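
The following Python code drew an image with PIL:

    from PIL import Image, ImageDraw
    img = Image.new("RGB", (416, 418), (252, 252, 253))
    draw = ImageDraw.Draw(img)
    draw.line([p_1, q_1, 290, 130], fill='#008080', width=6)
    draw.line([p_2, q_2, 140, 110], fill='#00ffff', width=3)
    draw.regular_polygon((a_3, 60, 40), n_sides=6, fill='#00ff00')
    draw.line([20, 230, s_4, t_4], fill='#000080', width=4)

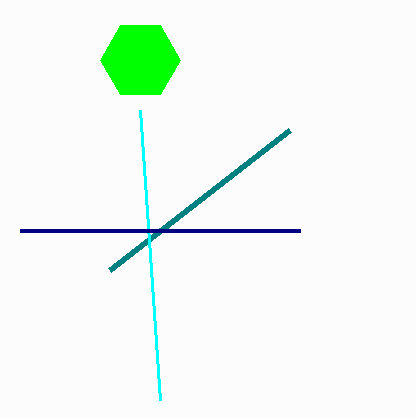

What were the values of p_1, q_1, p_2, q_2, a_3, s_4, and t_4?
p_1 = 110; q_1 = 270; p_2 = 160; q_2 = 400; a_3 = 140; s_4 = 300; t_4 = 230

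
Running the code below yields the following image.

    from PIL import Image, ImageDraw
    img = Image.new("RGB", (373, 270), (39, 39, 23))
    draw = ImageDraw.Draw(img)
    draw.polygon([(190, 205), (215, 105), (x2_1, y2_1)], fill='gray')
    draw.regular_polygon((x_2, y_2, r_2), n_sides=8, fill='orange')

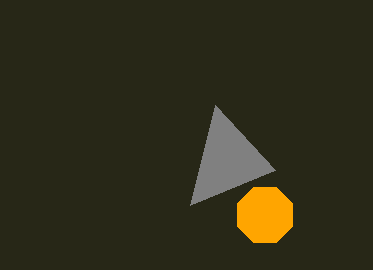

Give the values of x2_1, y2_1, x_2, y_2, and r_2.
x2_1 = 275; y2_1 = 170; x_2 = 265; y_2 = 215; r_2 = 30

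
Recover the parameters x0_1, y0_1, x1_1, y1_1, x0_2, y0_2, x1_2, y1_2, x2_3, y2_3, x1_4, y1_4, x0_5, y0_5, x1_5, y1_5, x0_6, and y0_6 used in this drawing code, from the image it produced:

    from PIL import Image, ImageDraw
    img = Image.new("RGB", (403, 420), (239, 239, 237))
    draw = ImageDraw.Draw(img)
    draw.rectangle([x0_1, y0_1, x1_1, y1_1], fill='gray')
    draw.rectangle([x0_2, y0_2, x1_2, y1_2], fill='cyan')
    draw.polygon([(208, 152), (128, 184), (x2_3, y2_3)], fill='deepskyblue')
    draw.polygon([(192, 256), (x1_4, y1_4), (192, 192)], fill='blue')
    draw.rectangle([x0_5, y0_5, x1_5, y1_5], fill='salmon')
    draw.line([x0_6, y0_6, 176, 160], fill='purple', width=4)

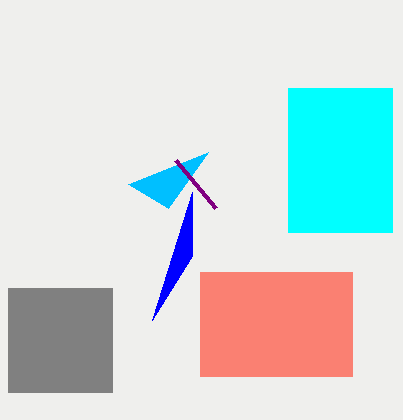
x0_1 = 8, y0_1 = 288, x1_1 = 112, y1_1 = 392, x0_2 = 288, y0_2 = 88, x1_2 = 392, y1_2 = 232, x2_3 = 168, y2_3 = 208, x1_4 = 152, y1_4 = 320, x0_5 = 200, y0_5 = 272, x1_5 = 352, y1_5 = 376, x0_6 = 216, y0_6 = 208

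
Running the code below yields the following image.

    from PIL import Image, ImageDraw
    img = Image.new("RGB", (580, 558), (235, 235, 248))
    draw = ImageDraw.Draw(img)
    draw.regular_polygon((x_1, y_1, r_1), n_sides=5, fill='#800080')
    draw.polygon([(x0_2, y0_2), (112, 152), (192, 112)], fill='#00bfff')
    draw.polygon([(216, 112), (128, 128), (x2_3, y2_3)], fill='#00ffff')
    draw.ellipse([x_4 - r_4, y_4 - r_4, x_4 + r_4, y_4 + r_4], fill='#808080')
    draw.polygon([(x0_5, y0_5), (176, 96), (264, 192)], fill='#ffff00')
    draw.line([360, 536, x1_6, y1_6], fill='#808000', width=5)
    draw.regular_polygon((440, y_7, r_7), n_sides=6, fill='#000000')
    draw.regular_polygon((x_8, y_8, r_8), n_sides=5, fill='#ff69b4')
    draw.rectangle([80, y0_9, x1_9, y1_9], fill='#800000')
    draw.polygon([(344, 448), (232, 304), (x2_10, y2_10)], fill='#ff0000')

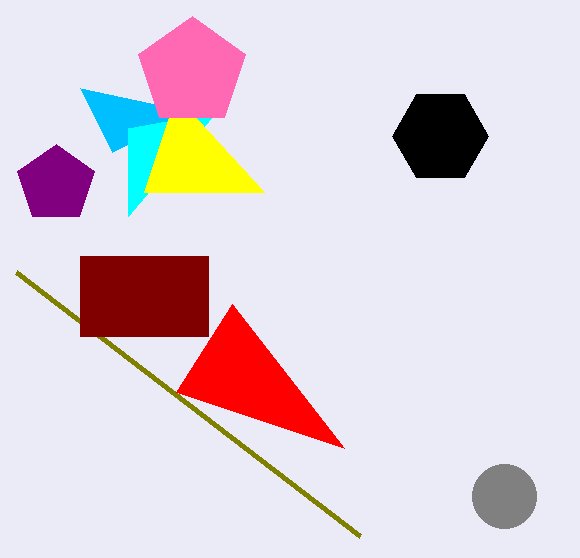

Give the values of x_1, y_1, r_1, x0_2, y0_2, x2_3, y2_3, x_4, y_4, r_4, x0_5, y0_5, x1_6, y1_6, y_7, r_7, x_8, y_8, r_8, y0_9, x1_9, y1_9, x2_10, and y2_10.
x_1 = 56; y_1 = 184; r_1 = 40; x0_2 = 80; y0_2 = 88; x2_3 = 128; y2_3 = 216; x_4 = 504; y_4 = 496; r_4 = 32; x0_5 = 144; y0_5 = 192; x1_6 = 16; y1_6 = 272; y_7 = 136; r_7 = 48; x_8 = 192; y_8 = 72; r_8 = 56; y0_9 = 256; x1_9 = 208; y1_9 = 336; x2_10 = 176; y2_10 = 392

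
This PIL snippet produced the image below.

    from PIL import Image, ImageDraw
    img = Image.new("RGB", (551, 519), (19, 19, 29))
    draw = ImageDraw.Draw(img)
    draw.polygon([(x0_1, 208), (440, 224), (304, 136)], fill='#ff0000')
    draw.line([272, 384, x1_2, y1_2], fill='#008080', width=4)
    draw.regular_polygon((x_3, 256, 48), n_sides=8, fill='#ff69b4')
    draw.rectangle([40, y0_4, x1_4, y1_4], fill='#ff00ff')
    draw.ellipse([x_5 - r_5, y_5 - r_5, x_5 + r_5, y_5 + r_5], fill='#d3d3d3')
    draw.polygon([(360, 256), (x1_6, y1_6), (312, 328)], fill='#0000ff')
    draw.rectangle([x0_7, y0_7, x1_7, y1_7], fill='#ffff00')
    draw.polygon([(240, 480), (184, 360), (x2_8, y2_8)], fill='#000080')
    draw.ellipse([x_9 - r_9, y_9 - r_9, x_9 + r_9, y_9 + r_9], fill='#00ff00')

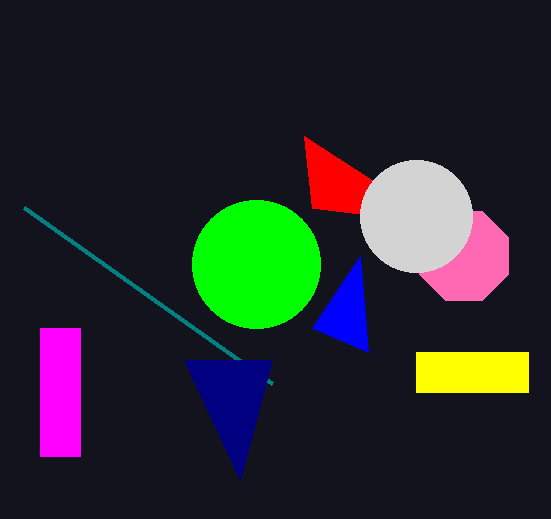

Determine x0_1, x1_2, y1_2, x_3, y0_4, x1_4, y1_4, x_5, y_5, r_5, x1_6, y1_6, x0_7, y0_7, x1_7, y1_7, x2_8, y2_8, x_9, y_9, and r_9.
x0_1 = 312
x1_2 = 24
y1_2 = 208
x_3 = 464
y0_4 = 328
x1_4 = 80
y1_4 = 456
x_5 = 416
y_5 = 216
r_5 = 56
x1_6 = 368
y1_6 = 352
x0_7 = 416
y0_7 = 352
x1_7 = 528
y1_7 = 392
x2_8 = 272
y2_8 = 360
x_9 = 256
y_9 = 264
r_9 = 64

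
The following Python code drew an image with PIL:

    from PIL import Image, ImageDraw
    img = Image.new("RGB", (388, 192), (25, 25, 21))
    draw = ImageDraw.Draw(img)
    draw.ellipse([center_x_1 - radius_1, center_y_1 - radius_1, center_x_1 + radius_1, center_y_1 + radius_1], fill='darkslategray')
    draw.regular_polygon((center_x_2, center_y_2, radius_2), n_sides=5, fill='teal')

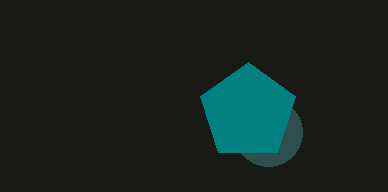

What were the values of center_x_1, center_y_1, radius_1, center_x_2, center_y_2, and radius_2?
center_x_1 = 268; center_y_1 = 132; radius_1 = 34; center_x_2 = 248; center_y_2 = 112; radius_2 = 50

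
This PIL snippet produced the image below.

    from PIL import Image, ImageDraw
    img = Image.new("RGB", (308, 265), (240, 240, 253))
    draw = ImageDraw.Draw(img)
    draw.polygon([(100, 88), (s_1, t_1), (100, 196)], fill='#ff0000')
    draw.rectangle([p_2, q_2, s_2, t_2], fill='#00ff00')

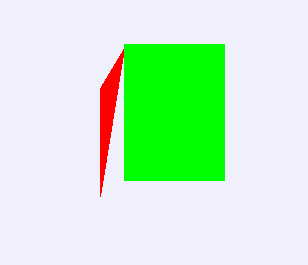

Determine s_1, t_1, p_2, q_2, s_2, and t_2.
s_1 = 124, t_1 = 48, p_2 = 124, q_2 = 44, s_2 = 224, t_2 = 180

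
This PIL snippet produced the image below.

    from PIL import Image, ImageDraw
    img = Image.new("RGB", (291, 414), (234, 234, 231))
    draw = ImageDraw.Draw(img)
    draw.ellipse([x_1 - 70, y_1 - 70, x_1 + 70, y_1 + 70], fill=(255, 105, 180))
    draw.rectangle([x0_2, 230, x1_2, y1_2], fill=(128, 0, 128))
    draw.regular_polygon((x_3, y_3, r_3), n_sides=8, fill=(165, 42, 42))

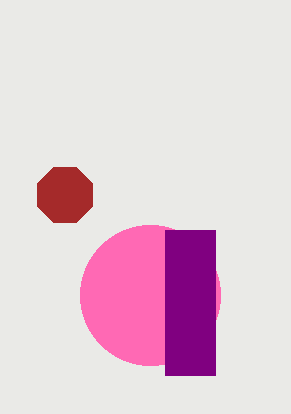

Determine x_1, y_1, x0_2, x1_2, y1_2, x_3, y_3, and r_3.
x_1 = 150; y_1 = 295; x0_2 = 165; x1_2 = 215; y1_2 = 375; x_3 = 65; y_3 = 195; r_3 = 30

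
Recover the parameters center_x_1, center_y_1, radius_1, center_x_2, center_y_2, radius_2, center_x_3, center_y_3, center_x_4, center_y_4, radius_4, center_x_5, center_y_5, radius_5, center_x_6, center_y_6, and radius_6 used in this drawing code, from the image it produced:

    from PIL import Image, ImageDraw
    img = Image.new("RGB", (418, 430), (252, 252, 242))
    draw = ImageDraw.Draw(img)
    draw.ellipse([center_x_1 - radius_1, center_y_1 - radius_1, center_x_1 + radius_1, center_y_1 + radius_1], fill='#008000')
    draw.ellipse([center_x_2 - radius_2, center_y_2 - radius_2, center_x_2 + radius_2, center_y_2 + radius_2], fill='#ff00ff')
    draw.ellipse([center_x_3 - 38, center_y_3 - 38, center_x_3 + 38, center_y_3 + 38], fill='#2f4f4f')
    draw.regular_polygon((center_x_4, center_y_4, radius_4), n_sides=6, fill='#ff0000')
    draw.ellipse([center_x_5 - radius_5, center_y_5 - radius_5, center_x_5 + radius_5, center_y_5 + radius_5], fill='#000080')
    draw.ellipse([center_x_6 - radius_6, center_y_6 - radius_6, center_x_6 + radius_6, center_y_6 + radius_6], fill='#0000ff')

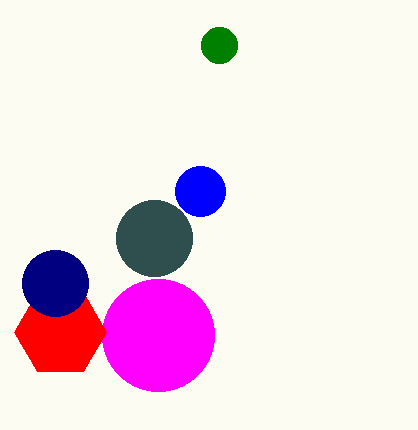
center_x_1 = 219, center_y_1 = 45, radius_1 = 18, center_x_2 = 158, center_y_2 = 335, radius_2 = 56, center_x_3 = 154, center_y_3 = 238, center_x_4 = 60, center_y_4 = 332, radius_4 = 46, center_x_5 = 55, center_y_5 = 283, radius_5 = 33, center_x_6 = 200, center_y_6 = 191, radius_6 = 25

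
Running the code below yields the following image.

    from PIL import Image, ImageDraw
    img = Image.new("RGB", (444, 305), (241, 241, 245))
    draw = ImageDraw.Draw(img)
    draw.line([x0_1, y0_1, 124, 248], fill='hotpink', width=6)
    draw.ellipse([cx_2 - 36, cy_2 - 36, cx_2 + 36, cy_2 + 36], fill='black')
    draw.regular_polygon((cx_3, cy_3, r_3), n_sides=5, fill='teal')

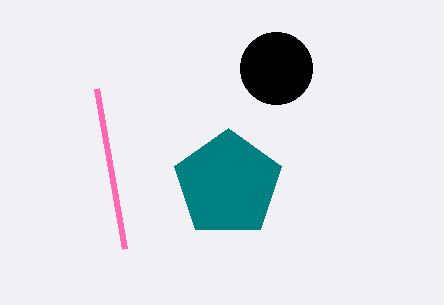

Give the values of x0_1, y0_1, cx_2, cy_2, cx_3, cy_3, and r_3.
x0_1 = 96; y0_1 = 88; cx_2 = 276; cy_2 = 68; cx_3 = 228; cy_3 = 184; r_3 = 56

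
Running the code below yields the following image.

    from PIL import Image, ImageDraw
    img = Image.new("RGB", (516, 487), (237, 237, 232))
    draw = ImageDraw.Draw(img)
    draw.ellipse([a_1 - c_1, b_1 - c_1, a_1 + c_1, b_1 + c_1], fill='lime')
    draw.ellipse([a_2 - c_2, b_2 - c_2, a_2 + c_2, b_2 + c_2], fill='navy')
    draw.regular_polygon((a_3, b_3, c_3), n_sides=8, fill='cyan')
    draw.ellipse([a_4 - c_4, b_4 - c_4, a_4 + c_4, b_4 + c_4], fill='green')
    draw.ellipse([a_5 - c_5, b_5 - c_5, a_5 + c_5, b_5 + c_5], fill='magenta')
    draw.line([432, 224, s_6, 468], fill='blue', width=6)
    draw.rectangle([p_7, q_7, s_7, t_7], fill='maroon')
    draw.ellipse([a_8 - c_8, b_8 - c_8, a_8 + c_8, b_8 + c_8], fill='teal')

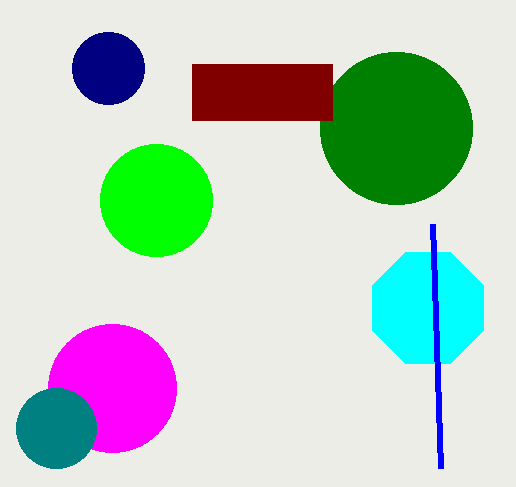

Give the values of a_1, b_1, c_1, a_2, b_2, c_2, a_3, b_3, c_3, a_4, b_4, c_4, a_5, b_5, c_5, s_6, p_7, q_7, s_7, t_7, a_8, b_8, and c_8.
a_1 = 156
b_1 = 200
c_1 = 56
a_2 = 108
b_2 = 68
c_2 = 36
a_3 = 428
b_3 = 308
c_3 = 60
a_4 = 396
b_4 = 128
c_4 = 76
a_5 = 112
b_5 = 388
c_5 = 64
s_6 = 440
p_7 = 192
q_7 = 64
s_7 = 332
t_7 = 120
a_8 = 56
b_8 = 428
c_8 = 40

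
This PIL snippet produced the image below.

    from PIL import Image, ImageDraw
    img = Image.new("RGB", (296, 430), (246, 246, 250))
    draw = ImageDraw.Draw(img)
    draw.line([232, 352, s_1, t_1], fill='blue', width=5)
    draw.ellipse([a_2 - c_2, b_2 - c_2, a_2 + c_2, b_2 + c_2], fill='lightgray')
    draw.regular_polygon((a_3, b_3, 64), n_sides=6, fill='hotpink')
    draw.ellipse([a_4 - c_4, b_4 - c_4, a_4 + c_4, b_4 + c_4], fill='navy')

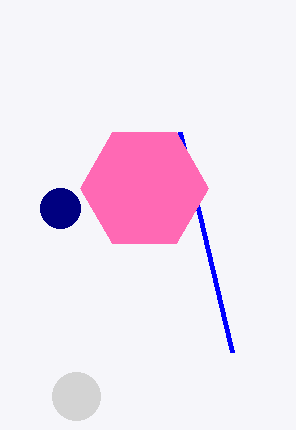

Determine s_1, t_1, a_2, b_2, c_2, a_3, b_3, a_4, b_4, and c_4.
s_1 = 180
t_1 = 132
a_2 = 76
b_2 = 396
c_2 = 24
a_3 = 144
b_3 = 188
a_4 = 60
b_4 = 208
c_4 = 20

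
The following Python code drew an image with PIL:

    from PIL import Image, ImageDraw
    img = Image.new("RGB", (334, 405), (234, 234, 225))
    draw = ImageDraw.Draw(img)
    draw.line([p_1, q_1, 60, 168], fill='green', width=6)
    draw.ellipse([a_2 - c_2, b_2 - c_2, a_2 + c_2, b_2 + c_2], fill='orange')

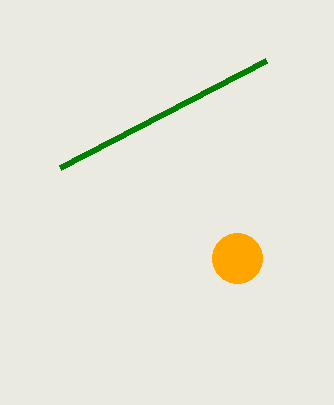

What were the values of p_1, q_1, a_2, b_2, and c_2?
p_1 = 266; q_1 = 61; a_2 = 237; b_2 = 258; c_2 = 25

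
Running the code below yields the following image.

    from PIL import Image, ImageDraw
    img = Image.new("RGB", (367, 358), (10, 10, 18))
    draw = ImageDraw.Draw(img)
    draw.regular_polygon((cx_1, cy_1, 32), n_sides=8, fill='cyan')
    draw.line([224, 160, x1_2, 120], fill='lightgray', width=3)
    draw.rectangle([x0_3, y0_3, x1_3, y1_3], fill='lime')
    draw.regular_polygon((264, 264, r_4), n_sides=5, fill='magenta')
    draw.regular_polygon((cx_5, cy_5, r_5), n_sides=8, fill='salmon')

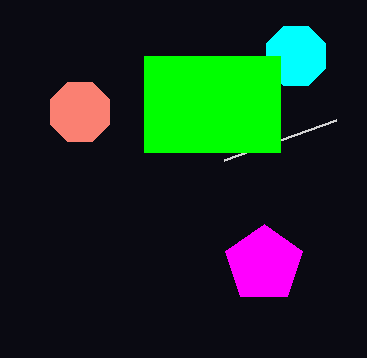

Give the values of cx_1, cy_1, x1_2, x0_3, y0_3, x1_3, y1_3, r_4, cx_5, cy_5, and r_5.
cx_1 = 296, cy_1 = 56, x1_2 = 336, x0_3 = 144, y0_3 = 56, x1_3 = 280, y1_3 = 152, r_4 = 40, cx_5 = 80, cy_5 = 112, r_5 = 32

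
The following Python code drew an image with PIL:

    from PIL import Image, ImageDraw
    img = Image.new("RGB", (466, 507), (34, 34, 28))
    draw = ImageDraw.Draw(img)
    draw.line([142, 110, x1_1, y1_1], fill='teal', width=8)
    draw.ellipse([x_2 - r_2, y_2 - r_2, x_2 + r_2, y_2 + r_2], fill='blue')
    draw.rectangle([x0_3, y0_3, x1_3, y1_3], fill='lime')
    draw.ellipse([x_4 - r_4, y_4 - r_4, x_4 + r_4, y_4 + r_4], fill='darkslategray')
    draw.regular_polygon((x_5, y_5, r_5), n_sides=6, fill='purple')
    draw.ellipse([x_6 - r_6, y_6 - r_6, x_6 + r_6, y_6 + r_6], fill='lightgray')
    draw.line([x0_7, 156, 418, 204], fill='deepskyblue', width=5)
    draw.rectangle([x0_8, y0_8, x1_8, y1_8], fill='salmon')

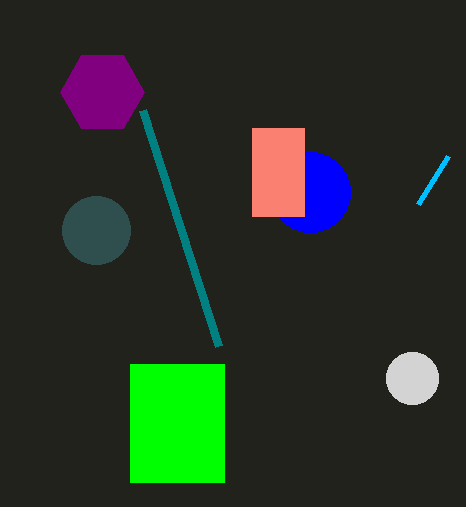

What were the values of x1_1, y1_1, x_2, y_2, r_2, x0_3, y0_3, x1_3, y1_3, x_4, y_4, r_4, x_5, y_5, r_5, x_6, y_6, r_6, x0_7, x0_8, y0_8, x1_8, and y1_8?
x1_1 = 218, y1_1 = 346, x_2 = 310, y_2 = 192, r_2 = 40, x0_3 = 130, y0_3 = 364, x1_3 = 224, y1_3 = 482, x_4 = 96, y_4 = 230, r_4 = 34, x_5 = 102, y_5 = 92, r_5 = 42, x_6 = 412, y_6 = 378, r_6 = 26, x0_7 = 448, x0_8 = 252, y0_8 = 128, x1_8 = 304, y1_8 = 216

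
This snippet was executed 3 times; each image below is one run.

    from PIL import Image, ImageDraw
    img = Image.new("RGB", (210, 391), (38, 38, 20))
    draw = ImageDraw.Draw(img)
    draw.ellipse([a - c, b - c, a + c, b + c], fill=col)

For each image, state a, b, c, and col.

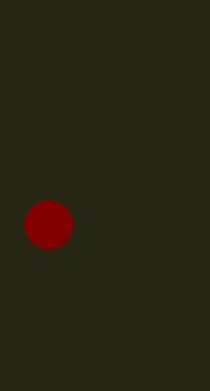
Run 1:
a = 48, b = 224, c = 24, col = 'maroon'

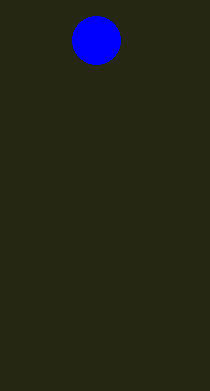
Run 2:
a = 96; b = 40; c = 24; col = 'blue'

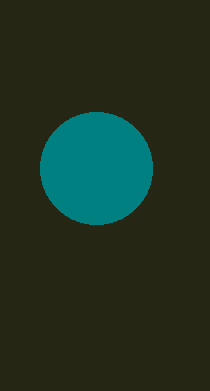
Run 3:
a = 96
b = 168
c = 56
col = 'teal'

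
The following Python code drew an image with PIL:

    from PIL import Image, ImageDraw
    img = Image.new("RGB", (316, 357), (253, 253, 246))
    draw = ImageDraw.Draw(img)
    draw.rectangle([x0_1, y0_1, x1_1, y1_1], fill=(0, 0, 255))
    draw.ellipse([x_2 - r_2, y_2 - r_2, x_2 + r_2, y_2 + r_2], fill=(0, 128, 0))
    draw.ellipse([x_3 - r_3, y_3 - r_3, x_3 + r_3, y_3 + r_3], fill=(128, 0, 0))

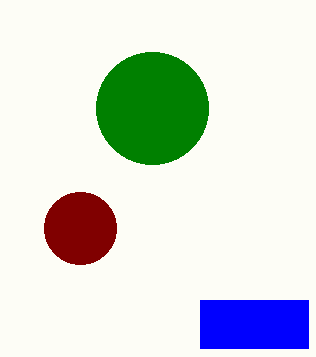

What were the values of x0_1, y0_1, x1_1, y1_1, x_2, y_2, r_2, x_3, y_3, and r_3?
x0_1 = 200, y0_1 = 300, x1_1 = 308, y1_1 = 348, x_2 = 152, y_2 = 108, r_2 = 56, x_3 = 80, y_3 = 228, r_3 = 36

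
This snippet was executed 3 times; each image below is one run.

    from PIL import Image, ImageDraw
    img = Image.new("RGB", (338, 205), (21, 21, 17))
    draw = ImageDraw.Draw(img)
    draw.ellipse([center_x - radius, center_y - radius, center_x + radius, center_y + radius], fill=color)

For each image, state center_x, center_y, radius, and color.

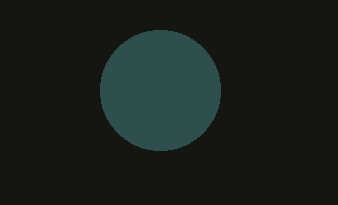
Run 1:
center_x = 160; center_y = 90; radius = 60; color = 'darkslategray'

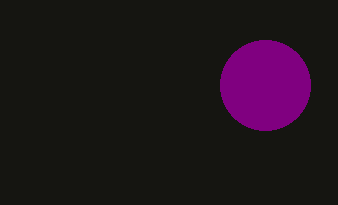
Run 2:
center_x = 265; center_y = 85; radius = 45; color = 'purple'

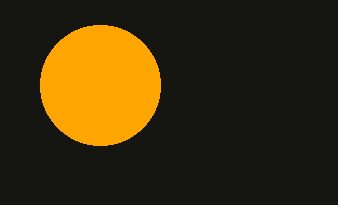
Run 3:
center_x = 100
center_y = 85
radius = 60
color = 'orange'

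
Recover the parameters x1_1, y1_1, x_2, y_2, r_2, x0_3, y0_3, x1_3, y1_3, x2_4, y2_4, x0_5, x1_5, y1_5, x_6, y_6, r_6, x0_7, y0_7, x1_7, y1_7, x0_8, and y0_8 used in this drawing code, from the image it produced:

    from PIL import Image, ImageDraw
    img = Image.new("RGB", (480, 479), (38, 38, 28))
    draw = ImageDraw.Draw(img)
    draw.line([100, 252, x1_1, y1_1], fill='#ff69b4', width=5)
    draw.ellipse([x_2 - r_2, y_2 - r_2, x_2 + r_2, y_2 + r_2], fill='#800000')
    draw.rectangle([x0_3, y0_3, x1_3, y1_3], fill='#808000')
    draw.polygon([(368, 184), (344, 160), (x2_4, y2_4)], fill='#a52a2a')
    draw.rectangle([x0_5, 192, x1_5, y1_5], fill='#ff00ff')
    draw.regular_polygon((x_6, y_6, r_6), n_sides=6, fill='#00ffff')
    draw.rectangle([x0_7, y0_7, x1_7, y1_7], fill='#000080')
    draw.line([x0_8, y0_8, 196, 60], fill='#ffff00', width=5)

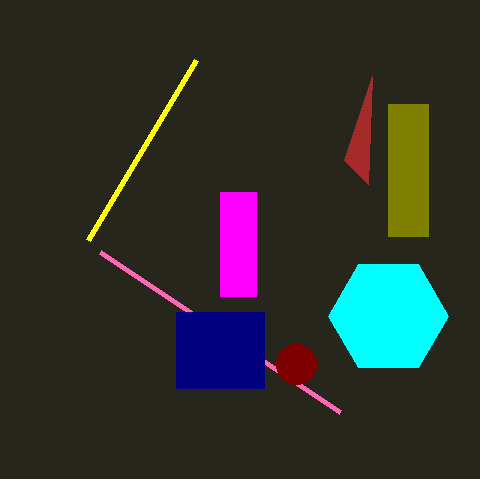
x1_1 = 340
y1_1 = 412
x_2 = 296
y_2 = 364
r_2 = 20
x0_3 = 388
y0_3 = 104
x1_3 = 428
y1_3 = 236
x2_4 = 372
y2_4 = 76
x0_5 = 220
x1_5 = 256
y1_5 = 296
x_6 = 388
y_6 = 316
r_6 = 60
x0_7 = 176
y0_7 = 312
x1_7 = 264
y1_7 = 388
x0_8 = 88
y0_8 = 240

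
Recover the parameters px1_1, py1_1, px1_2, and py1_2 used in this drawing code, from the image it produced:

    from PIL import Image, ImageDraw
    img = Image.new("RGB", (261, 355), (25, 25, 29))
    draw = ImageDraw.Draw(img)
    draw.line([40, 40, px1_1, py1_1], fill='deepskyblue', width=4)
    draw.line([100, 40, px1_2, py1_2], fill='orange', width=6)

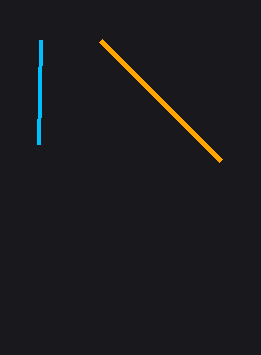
px1_1 = 38, py1_1 = 144, px1_2 = 220, py1_2 = 160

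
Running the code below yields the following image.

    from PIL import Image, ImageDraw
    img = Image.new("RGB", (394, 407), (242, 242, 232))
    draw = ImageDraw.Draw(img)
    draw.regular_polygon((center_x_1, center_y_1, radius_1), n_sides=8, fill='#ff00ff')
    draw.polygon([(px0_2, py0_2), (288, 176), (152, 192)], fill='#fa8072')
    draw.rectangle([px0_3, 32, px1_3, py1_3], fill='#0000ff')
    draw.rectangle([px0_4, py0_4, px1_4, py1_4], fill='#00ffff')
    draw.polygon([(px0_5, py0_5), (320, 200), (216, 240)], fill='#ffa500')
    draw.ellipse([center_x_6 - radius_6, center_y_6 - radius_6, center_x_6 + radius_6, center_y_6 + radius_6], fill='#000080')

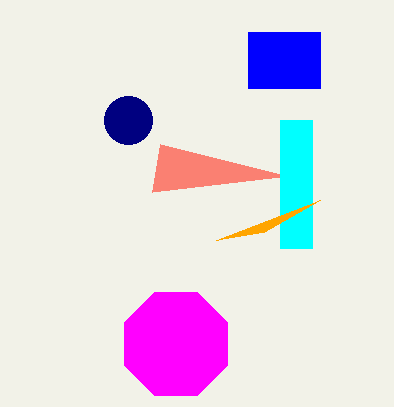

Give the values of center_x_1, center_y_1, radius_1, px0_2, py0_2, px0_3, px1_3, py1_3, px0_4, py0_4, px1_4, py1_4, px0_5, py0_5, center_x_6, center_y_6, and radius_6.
center_x_1 = 176
center_y_1 = 344
radius_1 = 56
px0_2 = 160
py0_2 = 144
px0_3 = 248
px1_3 = 320
py1_3 = 88
px0_4 = 280
py0_4 = 120
px1_4 = 312
py1_4 = 248
px0_5 = 264
py0_5 = 232
center_x_6 = 128
center_y_6 = 120
radius_6 = 24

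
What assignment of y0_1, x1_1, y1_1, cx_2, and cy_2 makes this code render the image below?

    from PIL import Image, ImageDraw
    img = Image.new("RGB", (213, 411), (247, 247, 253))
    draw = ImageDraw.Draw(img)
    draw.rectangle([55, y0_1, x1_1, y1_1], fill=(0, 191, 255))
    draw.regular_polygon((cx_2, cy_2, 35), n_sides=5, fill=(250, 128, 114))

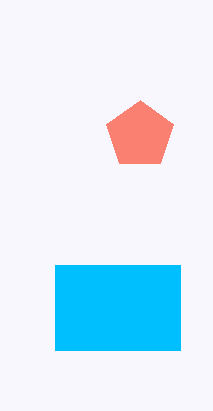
y0_1 = 265
x1_1 = 180
y1_1 = 350
cx_2 = 140
cy_2 = 135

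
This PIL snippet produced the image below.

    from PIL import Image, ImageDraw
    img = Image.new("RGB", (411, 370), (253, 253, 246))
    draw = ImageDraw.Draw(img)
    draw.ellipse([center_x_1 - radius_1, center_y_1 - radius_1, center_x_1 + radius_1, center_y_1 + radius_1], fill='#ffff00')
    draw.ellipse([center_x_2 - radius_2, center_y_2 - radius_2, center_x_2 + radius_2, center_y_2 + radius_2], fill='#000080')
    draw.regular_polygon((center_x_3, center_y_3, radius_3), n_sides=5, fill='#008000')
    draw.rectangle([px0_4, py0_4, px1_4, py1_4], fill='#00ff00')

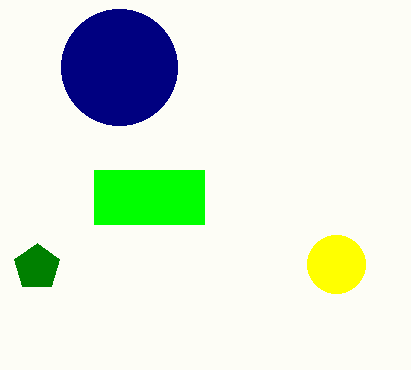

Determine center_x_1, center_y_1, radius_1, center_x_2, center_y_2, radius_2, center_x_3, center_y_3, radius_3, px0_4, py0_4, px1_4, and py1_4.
center_x_1 = 336, center_y_1 = 264, radius_1 = 29, center_x_2 = 119, center_y_2 = 67, radius_2 = 58, center_x_3 = 37, center_y_3 = 267, radius_3 = 24, px0_4 = 94, py0_4 = 170, px1_4 = 204, py1_4 = 224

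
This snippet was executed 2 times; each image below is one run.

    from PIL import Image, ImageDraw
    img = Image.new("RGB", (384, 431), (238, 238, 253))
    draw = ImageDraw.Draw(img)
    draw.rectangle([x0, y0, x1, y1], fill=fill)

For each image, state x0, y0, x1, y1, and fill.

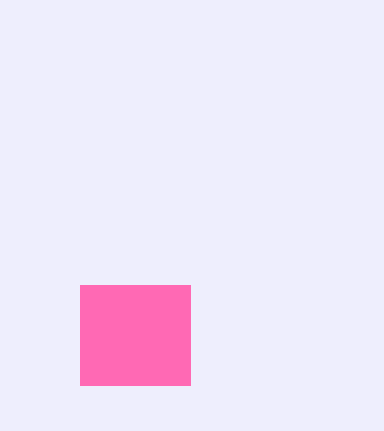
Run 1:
x0 = 80; y0 = 285; x1 = 190; y1 = 385; fill = 'hotpink'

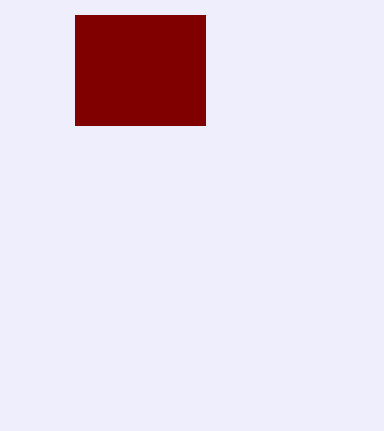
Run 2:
x0 = 75
y0 = 15
x1 = 205
y1 = 125
fill = 'maroon'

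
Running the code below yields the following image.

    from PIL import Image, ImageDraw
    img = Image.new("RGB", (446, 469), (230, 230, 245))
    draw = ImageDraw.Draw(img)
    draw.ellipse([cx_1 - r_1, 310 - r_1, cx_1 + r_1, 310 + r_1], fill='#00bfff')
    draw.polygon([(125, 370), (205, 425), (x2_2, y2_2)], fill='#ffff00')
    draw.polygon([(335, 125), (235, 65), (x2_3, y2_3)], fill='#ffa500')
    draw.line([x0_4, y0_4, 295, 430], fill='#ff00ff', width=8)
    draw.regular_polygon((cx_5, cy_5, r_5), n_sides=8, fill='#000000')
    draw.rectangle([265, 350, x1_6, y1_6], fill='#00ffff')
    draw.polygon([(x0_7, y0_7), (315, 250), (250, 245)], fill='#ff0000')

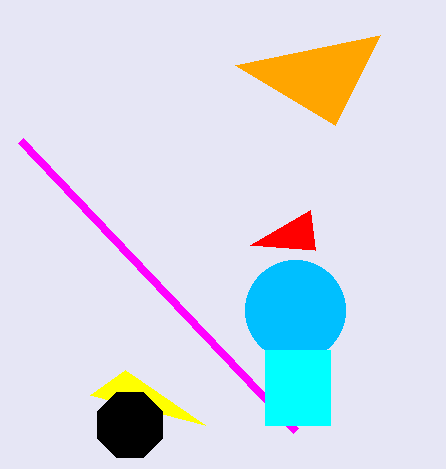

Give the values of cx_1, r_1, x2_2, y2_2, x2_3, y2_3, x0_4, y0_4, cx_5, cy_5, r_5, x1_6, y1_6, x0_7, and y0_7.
cx_1 = 295; r_1 = 50; x2_2 = 90; y2_2 = 395; x2_3 = 380; y2_3 = 35; x0_4 = 20; y0_4 = 140; cx_5 = 130; cy_5 = 425; r_5 = 35; x1_6 = 330; y1_6 = 425; x0_7 = 310; y0_7 = 210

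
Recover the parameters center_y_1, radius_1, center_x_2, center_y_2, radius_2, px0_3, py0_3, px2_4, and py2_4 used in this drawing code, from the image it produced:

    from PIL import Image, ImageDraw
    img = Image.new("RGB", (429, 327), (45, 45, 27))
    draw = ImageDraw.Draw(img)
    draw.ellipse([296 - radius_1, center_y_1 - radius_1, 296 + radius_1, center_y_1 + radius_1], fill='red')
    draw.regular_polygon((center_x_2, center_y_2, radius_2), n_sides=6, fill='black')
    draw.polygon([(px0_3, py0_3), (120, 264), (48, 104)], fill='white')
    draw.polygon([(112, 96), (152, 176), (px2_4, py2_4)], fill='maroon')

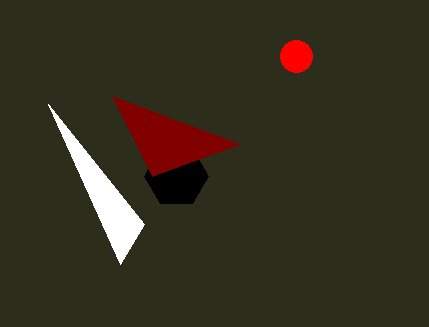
center_y_1 = 56
radius_1 = 16
center_x_2 = 176
center_y_2 = 176
radius_2 = 32
px0_3 = 144
py0_3 = 224
px2_4 = 240
py2_4 = 144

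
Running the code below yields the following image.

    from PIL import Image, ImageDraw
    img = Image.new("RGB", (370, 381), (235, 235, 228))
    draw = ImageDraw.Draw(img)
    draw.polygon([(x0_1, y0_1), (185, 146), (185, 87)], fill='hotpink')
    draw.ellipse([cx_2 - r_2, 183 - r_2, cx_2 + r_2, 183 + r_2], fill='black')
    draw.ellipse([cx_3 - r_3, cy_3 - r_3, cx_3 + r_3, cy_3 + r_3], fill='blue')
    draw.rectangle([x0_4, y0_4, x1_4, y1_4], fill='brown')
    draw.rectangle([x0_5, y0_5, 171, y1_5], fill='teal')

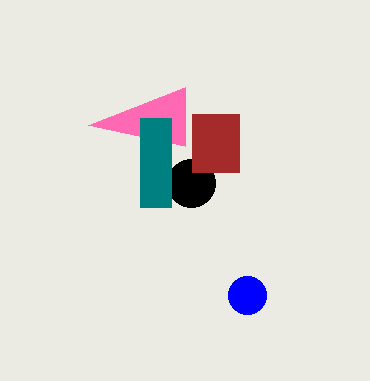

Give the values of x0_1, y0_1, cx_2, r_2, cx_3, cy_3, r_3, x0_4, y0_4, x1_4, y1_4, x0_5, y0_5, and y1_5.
x0_1 = 88; y0_1 = 125; cx_2 = 191; r_2 = 24; cx_3 = 247; cy_3 = 295; r_3 = 19; x0_4 = 192; y0_4 = 114; x1_4 = 239; y1_4 = 172; x0_5 = 140; y0_5 = 118; y1_5 = 207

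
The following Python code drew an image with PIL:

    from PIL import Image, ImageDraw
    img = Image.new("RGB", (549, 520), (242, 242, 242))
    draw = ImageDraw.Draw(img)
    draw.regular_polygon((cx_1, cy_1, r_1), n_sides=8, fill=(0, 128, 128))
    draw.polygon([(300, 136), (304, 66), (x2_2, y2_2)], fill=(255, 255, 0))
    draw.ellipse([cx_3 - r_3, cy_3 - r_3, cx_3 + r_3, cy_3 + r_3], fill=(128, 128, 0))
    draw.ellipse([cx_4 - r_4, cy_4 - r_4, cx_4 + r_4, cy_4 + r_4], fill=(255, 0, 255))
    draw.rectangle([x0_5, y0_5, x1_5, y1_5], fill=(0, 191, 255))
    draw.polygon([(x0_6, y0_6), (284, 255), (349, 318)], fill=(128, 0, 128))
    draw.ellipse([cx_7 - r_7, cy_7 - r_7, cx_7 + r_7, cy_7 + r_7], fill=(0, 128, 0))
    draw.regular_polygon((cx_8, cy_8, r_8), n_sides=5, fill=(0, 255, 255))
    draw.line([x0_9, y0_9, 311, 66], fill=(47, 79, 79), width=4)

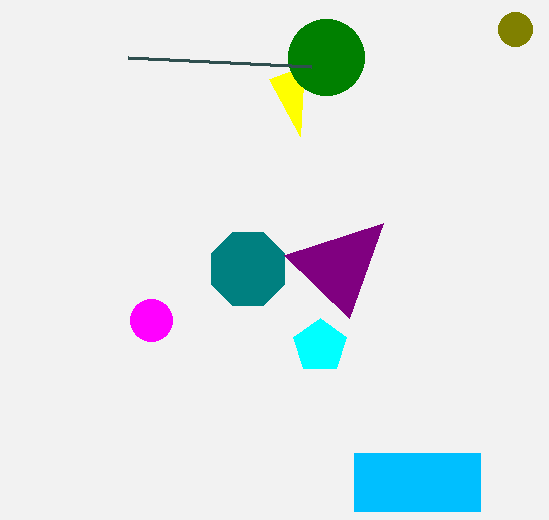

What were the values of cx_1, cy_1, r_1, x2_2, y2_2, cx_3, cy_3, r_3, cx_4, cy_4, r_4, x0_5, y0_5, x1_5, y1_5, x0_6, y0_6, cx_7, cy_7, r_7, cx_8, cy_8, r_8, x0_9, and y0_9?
cx_1 = 248, cy_1 = 269, r_1 = 40, x2_2 = 269, y2_2 = 79, cx_3 = 515, cy_3 = 29, r_3 = 17, cx_4 = 151, cy_4 = 320, r_4 = 21, x0_5 = 354, y0_5 = 453, x1_5 = 480, y1_5 = 511, x0_6 = 383, y0_6 = 223, cx_7 = 326, cy_7 = 57, r_7 = 38, cx_8 = 320, cy_8 = 346, r_8 = 28, x0_9 = 128, y0_9 = 57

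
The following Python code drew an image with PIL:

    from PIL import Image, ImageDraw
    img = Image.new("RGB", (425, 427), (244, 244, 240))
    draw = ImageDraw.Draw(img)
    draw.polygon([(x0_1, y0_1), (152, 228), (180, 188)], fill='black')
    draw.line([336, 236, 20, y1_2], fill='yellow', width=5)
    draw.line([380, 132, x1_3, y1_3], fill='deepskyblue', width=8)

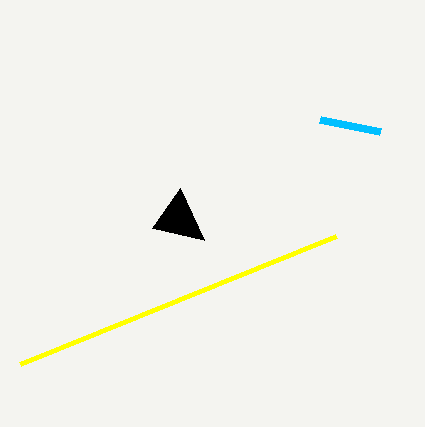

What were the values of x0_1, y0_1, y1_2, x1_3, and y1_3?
x0_1 = 204, y0_1 = 240, y1_2 = 364, x1_3 = 320, y1_3 = 120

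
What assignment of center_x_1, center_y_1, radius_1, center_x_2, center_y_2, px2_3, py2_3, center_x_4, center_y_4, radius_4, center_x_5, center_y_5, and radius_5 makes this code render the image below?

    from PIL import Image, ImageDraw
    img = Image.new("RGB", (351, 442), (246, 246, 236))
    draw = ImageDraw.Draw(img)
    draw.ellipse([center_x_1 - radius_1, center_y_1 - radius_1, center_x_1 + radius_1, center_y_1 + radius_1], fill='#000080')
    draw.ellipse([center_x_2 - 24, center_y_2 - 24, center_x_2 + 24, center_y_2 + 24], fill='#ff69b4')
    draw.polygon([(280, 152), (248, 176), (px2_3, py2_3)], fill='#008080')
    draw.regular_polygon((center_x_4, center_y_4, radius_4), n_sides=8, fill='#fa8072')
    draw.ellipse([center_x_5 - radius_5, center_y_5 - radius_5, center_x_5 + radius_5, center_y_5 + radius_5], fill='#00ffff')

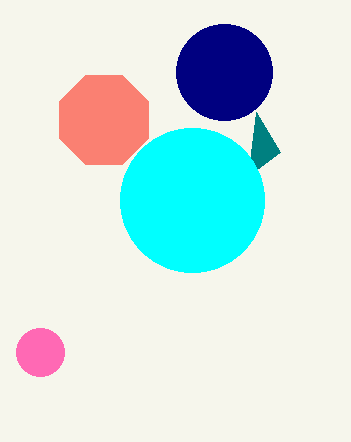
center_x_1 = 224; center_y_1 = 72; radius_1 = 48; center_x_2 = 40; center_y_2 = 352; px2_3 = 256; py2_3 = 112; center_x_4 = 104; center_y_4 = 120; radius_4 = 48; center_x_5 = 192; center_y_5 = 200; radius_5 = 72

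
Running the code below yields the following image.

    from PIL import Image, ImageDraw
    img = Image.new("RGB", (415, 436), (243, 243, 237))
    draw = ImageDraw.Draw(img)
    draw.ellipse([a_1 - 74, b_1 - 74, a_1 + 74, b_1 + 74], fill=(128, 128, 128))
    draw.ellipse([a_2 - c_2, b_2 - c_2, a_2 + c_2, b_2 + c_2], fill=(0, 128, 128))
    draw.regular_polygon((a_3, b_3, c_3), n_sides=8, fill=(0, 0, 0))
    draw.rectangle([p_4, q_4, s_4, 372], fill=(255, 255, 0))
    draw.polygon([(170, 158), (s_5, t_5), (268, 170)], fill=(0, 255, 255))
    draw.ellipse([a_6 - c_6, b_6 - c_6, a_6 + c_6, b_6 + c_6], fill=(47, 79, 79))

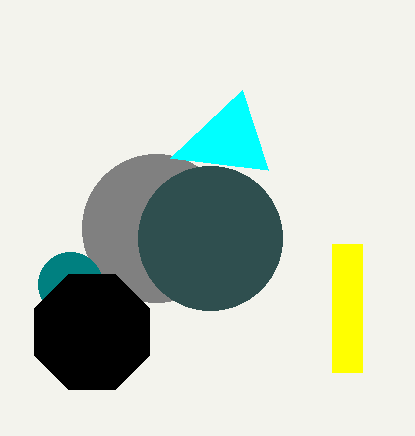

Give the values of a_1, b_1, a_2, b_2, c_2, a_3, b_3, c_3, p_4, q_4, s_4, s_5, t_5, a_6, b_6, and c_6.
a_1 = 156, b_1 = 228, a_2 = 70, b_2 = 284, c_2 = 32, a_3 = 92, b_3 = 332, c_3 = 62, p_4 = 332, q_4 = 244, s_4 = 362, s_5 = 242, t_5 = 90, a_6 = 210, b_6 = 238, c_6 = 72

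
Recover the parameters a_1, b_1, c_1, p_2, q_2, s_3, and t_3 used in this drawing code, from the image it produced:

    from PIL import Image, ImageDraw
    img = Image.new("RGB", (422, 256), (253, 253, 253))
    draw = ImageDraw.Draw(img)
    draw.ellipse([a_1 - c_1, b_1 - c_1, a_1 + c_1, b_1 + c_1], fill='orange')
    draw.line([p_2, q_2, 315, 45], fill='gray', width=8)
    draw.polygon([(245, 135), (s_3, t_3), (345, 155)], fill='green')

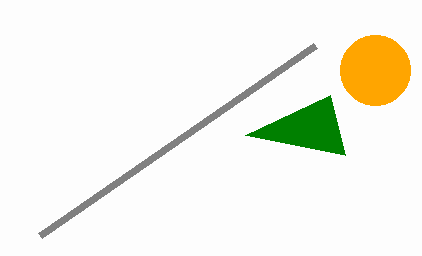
a_1 = 375, b_1 = 70, c_1 = 35, p_2 = 40, q_2 = 235, s_3 = 330, t_3 = 95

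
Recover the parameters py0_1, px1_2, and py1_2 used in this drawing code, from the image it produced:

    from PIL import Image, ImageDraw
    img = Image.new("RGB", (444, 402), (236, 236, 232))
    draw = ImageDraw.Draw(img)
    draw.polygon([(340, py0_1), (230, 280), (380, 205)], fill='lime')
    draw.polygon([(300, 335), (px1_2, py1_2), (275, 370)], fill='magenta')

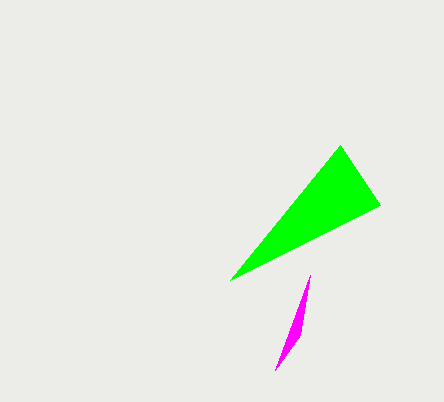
py0_1 = 145; px1_2 = 310; py1_2 = 275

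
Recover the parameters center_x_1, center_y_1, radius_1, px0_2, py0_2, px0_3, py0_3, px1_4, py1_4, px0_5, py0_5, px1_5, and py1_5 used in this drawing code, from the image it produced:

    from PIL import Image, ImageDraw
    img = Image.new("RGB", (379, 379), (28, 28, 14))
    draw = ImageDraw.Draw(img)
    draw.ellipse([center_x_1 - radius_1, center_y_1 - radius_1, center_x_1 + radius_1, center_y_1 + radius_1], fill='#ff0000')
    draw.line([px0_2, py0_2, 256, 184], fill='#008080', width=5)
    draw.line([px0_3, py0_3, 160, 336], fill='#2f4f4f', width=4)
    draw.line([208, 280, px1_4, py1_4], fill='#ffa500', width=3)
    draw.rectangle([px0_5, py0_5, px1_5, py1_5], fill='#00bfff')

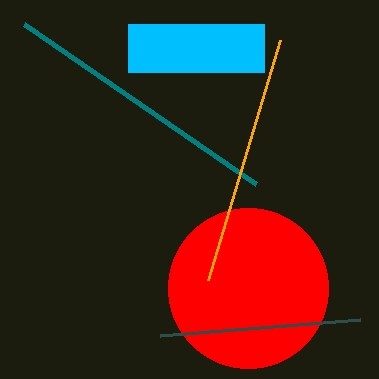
center_x_1 = 248, center_y_1 = 288, radius_1 = 80, px0_2 = 24, py0_2 = 24, px0_3 = 360, py0_3 = 320, px1_4 = 280, py1_4 = 40, px0_5 = 128, py0_5 = 24, px1_5 = 264, py1_5 = 72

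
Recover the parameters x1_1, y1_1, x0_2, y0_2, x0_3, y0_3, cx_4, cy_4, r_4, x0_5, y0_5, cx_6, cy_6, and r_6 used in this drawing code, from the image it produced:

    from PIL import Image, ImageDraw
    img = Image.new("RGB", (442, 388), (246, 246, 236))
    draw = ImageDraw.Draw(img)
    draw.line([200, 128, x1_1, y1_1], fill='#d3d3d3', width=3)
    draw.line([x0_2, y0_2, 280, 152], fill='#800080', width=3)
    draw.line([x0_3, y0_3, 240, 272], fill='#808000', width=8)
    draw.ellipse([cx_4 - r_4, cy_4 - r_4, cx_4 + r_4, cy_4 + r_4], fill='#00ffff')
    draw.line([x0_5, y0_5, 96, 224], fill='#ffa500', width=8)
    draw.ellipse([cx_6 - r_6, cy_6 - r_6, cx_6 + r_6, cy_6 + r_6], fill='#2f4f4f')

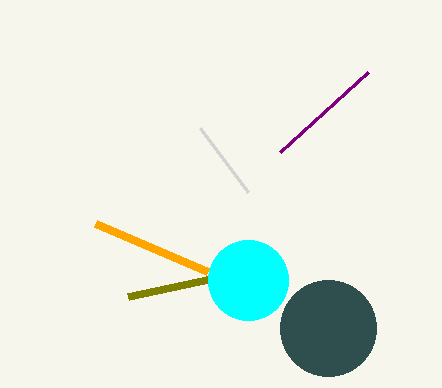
x1_1 = 248
y1_1 = 192
x0_2 = 368
y0_2 = 72
x0_3 = 128
y0_3 = 296
cx_4 = 248
cy_4 = 280
r_4 = 40
x0_5 = 208
y0_5 = 272
cx_6 = 328
cy_6 = 328
r_6 = 48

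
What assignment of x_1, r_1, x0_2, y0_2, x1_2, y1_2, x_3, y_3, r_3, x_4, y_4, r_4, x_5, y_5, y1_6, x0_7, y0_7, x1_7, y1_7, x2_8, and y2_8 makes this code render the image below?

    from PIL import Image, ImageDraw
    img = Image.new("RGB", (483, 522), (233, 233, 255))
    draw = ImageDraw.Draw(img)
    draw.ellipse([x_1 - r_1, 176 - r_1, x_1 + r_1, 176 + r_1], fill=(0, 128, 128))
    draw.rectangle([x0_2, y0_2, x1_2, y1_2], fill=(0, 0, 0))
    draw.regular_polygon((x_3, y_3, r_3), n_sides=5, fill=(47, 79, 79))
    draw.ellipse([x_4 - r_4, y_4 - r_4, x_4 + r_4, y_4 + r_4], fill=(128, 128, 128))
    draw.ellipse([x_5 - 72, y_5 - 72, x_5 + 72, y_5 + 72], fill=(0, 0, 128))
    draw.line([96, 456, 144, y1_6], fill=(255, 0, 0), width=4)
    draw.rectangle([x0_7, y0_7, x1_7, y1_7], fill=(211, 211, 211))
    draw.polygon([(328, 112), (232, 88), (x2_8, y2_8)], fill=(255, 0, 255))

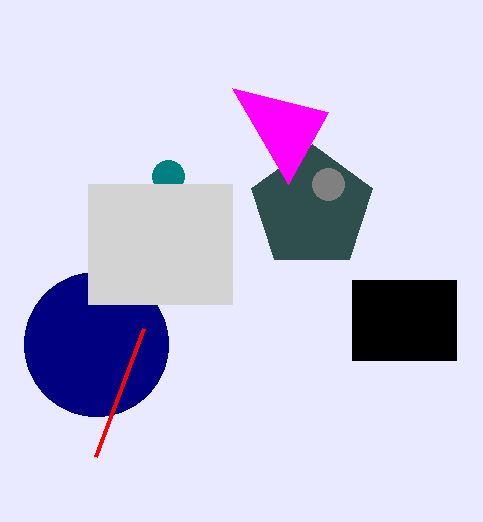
x_1 = 168; r_1 = 16; x0_2 = 352; y0_2 = 280; x1_2 = 456; y1_2 = 360; x_3 = 312; y_3 = 208; r_3 = 64; x_4 = 328; y_4 = 184; r_4 = 16; x_5 = 96; y_5 = 344; y1_6 = 328; x0_7 = 88; y0_7 = 184; x1_7 = 232; y1_7 = 304; x2_8 = 288; y2_8 = 184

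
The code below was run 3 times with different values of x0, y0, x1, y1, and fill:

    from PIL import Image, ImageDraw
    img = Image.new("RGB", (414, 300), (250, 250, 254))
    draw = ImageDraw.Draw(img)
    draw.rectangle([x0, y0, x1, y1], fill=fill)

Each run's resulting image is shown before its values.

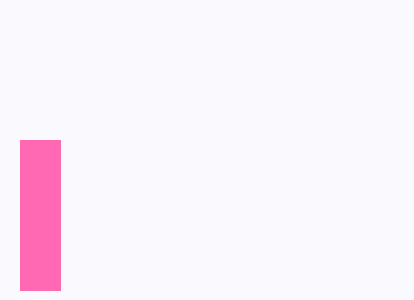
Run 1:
x0 = 20
y0 = 140
x1 = 60
y1 = 290
fill = 'hotpink'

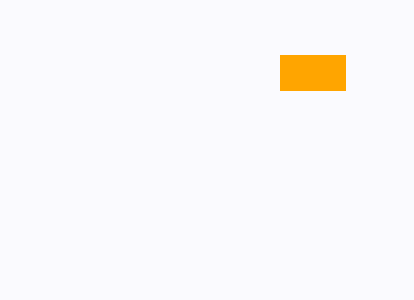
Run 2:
x0 = 280
y0 = 55
x1 = 345
y1 = 90
fill = 'orange'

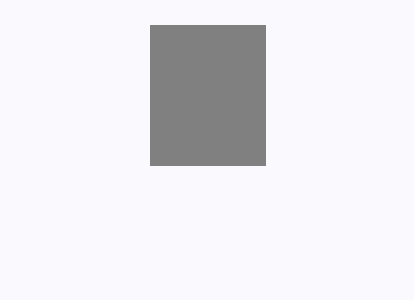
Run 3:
x0 = 150, y0 = 25, x1 = 265, y1 = 165, fill = 'gray'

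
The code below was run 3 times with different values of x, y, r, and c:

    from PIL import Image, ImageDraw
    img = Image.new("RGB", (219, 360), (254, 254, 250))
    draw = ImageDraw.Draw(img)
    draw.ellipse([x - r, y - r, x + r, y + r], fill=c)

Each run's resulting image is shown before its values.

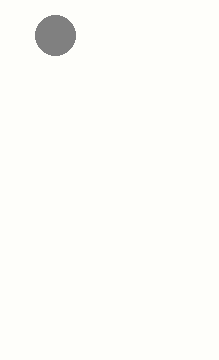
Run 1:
x = 55
y = 35
r = 20
c = 'gray'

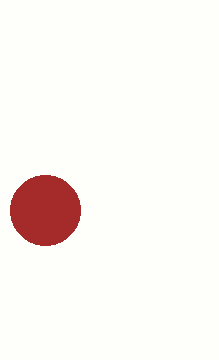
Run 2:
x = 45; y = 210; r = 35; c = 'brown'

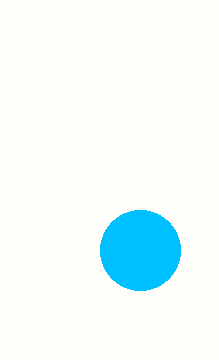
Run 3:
x = 140
y = 250
r = 40
c = 'deepskyblue'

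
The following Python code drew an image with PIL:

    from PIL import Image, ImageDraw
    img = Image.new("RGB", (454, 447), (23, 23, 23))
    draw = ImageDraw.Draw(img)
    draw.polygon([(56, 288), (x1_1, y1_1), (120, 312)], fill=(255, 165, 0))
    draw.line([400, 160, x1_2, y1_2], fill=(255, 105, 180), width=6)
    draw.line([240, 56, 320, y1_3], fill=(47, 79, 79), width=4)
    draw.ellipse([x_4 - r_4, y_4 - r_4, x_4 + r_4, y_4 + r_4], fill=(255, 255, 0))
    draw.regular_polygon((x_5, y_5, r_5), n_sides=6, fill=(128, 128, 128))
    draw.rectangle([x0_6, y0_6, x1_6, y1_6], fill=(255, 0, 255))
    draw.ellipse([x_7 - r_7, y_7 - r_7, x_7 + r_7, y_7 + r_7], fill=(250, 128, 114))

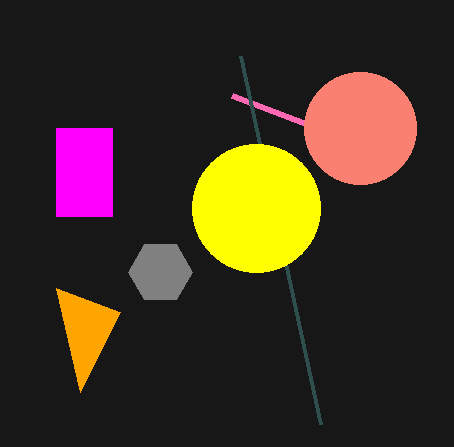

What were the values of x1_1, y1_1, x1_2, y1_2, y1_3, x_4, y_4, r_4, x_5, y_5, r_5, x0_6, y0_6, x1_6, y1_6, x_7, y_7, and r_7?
x1_1 = 80
y1_1 = 392
x1_2 = 232
y1_2 = 96
y1_3 = 424
x_4 = 256
y_4 = 208
r_4 = 64
x_5 = 160
y_5 = 272
r_5 = 32
x0_6 = 56
y0_6 = 128
x1_6 = 112
y1_6 = 216
x_7 = 360
y_7 = 128
r_7 = 56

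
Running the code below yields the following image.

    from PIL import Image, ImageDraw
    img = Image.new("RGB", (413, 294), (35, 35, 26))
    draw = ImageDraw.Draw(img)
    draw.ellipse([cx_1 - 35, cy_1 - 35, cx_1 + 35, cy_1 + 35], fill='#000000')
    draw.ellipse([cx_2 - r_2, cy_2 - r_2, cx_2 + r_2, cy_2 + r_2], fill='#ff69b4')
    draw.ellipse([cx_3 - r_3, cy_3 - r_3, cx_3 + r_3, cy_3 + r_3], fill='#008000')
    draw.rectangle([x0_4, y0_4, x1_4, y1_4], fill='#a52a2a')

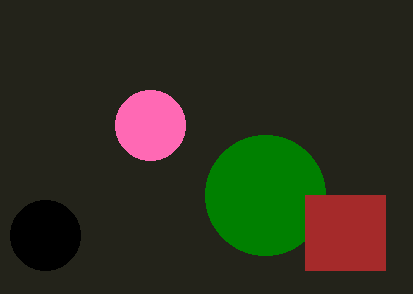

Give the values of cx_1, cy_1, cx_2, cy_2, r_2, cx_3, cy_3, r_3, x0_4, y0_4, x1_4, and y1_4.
cx_1 = 45; cy_1 = 235; cx_2 = 150; cy_2 = 125; r_2 = 35; cx_3 = 265; cy_3 = 195; r_3 = 60; x0_4 = 305; y0_4 = 195; x1_4 = 385; y1_4 = 270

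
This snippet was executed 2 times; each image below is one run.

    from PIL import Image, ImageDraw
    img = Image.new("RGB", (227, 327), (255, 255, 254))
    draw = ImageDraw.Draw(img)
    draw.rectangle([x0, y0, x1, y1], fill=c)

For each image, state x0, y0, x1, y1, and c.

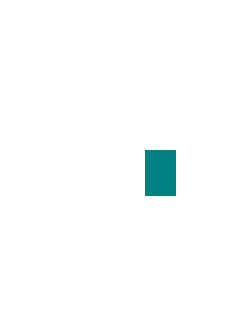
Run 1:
x0 = 145, y0 = 150, x1 = 175, y1 = 195, c = 'teal'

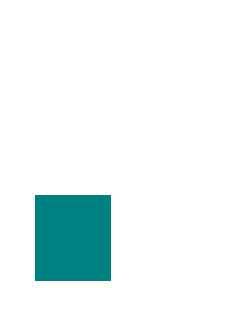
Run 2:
x0 = 35, y0 = 195, x1 = 110, y1 = 280, c = 'teal'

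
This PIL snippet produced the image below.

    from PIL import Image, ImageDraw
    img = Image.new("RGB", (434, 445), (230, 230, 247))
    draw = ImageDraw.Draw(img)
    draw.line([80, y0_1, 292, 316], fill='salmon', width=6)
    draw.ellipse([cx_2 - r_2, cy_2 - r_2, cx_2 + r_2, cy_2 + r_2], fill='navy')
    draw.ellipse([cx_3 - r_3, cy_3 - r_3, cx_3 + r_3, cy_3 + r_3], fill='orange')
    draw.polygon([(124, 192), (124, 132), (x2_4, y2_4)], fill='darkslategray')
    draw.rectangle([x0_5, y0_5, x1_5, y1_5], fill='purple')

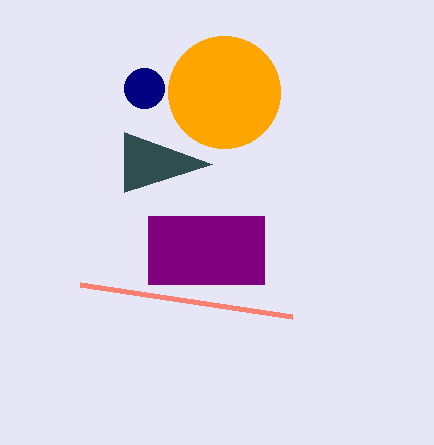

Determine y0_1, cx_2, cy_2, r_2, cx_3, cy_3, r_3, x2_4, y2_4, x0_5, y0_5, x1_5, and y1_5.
y0_1 = 284, cx_2 = 144, cy_2 = 88, r_2 = 20, cx_3 = 224, cy_3 = 92, r_3 = 56, x2_4 = 212, y2_4 = 164, x0_5 = 148, y0_5 = 216, x1_5 = 264, y1_5 = 284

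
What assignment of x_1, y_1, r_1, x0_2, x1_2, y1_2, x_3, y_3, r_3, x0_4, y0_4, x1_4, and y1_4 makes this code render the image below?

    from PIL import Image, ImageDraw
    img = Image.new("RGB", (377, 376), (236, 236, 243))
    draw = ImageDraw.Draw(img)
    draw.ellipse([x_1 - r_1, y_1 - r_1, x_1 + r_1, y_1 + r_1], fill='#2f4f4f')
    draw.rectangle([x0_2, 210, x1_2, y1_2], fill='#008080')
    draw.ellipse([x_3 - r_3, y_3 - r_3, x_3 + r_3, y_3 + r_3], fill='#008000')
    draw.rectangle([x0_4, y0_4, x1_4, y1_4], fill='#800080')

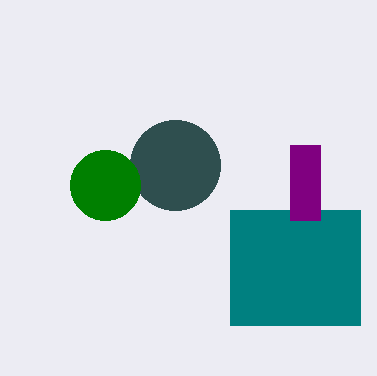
x_1 = 175; y_1 = 165; r_1 = 45; x0_2 = 230; x1_2 = 360; y1_2 = 325; x_3 = 105; y_3 = 185; r_3 = 35; x0_4 = 290; y0_4 = 145; x1_4 = 320; y1_4 = 220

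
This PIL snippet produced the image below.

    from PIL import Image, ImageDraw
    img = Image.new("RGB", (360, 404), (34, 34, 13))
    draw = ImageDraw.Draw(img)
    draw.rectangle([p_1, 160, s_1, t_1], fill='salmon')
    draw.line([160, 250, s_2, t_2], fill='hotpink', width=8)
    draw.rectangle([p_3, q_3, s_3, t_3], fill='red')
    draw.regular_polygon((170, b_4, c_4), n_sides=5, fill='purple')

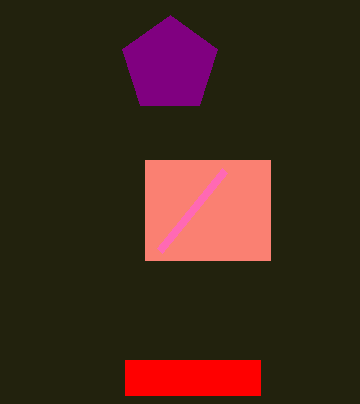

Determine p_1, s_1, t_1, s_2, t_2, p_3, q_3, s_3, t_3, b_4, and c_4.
p_1 = 145; s_1 = 270; t_1 = 260; s_2 = 225; t_2 = 170; p_3 = 125; q_3 = 360; s_3 = 260; t_3 = 395; b_4 = 65; c_4 = 50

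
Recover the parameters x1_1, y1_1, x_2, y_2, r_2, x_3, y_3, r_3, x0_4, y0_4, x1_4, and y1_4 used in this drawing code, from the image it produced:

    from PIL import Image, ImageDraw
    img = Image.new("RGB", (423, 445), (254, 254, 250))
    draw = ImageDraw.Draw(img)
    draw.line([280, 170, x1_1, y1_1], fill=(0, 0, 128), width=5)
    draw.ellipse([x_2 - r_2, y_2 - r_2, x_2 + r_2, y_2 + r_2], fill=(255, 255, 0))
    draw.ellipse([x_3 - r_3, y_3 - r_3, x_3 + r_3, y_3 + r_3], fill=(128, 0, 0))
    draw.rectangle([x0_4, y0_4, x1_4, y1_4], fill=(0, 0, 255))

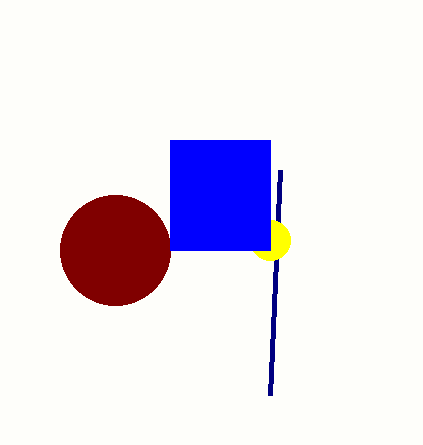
x1_1 = 270; y1_1 = 395; x_2 = 270; y_2 = 240; r_2 = 20; x_3 = 115; y_3 = 250; r_3 = 55; x0_4 = 170; y0_4 = 140; x1_4 = 270; y1_4 = 250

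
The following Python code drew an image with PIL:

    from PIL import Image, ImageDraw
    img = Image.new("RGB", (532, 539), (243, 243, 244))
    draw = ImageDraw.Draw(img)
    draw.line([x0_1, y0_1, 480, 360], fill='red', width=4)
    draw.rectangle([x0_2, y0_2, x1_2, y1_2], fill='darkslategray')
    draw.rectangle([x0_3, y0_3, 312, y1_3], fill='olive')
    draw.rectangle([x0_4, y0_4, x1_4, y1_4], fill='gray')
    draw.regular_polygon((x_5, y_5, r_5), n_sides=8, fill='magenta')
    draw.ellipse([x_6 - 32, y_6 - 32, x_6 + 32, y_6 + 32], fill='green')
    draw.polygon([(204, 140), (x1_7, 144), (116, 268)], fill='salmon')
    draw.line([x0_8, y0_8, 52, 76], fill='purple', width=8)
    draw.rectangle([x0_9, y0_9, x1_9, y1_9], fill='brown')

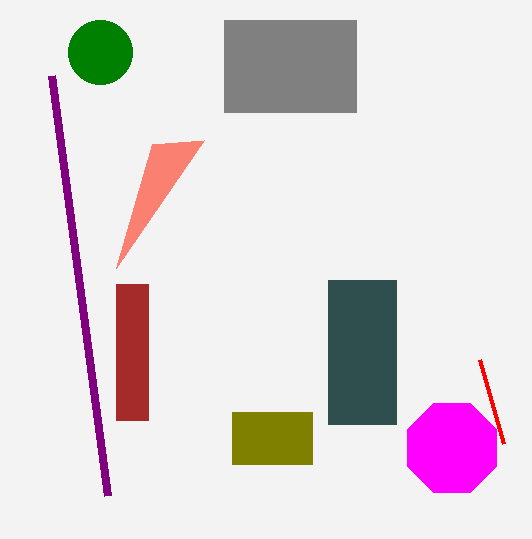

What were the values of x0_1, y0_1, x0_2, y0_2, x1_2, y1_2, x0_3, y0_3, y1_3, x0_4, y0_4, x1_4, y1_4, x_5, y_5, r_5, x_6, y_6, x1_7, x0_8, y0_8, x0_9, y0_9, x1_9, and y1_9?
x0_1 = 504, y0_1 = 444, x0_2 = 328, y0_2 = 280, x1_2 = 396, y1_2 = 424, x0_3 = 232, y0_3 = 412, y1_3 = 464, x0_4 = 224, y0_4 = 20, x1_4 = 356, y1_4 = 112, x_5 = 452, y_5 = 448, r_5 = 48, x_6 = 100, y_6 = 52, x1_7 = 152, x0_8 = 108, y0_8 = 496, x0_9 = 116, y0_9 = 284, x1_9 = 148, y1_9 = 420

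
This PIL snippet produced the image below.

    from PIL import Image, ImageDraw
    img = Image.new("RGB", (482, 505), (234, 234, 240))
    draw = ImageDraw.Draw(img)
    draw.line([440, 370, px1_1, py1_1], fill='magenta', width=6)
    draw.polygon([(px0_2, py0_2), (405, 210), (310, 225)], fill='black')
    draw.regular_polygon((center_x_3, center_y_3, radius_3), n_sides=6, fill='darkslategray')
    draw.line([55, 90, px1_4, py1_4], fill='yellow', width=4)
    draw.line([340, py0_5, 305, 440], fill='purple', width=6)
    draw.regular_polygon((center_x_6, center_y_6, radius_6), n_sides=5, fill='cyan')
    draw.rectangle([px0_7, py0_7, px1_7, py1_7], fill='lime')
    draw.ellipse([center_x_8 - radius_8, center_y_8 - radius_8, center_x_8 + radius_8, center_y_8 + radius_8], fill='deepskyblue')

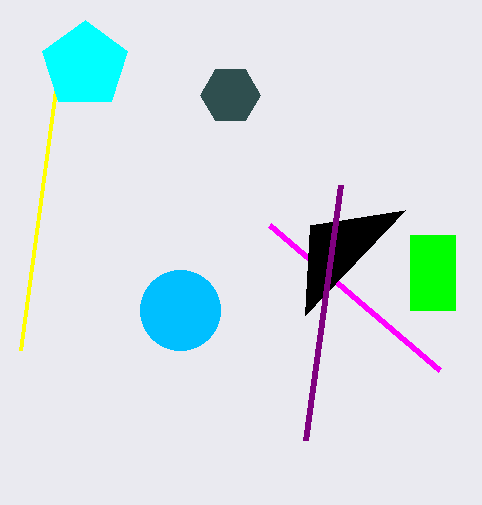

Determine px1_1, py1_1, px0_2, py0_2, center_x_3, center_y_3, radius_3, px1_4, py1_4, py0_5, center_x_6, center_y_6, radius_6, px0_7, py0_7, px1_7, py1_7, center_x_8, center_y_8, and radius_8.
px1_1 = 270; py1_1 = 225; px0_2 = 305; py0_2 = 315; center_x_3 = 230; center_y_3 = 95; radius_3 = 30; px1_4 = 20; py1_4 = 350; py0_5 = 185; center_x_6 = 85; center_y_6 = 65; radius_6 = 45; px0_7 = 410; py0_7 = 235; px1_7 = 455; py1_7 = 310; center_x_8 = 180; center_y_8 = 310; radius_8 = 40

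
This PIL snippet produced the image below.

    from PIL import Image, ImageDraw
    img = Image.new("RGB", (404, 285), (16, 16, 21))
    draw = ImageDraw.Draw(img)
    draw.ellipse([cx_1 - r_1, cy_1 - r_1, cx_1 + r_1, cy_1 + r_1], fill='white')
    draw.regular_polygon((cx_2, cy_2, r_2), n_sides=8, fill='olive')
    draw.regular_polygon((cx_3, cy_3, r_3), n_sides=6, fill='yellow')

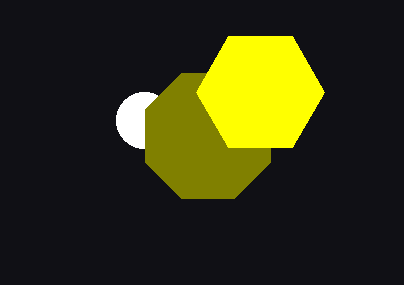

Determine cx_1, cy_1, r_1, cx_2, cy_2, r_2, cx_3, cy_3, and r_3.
cx_1 = 144; cy_1 = 120; r_1 = 28; cx_2 = 208; cy_2 = 136; r_2 = 68; cx_3 = 260; cy_3 = 92; r_3 = 64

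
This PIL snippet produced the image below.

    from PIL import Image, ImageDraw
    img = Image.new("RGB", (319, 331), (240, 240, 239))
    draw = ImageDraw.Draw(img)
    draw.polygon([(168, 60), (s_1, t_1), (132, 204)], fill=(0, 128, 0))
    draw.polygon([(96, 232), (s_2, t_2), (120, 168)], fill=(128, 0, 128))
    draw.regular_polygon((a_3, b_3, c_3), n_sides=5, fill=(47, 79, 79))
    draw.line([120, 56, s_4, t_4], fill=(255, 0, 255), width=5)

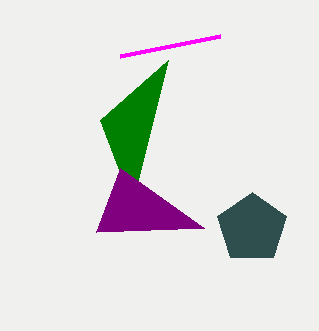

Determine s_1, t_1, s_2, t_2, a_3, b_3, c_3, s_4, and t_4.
s_1 = 100
t_1 = 120
s_2 = 204
t_2 = 228
a_3 = 252
b_3 = 228
c_3 = 36
s_4 = 220
t_4 = 36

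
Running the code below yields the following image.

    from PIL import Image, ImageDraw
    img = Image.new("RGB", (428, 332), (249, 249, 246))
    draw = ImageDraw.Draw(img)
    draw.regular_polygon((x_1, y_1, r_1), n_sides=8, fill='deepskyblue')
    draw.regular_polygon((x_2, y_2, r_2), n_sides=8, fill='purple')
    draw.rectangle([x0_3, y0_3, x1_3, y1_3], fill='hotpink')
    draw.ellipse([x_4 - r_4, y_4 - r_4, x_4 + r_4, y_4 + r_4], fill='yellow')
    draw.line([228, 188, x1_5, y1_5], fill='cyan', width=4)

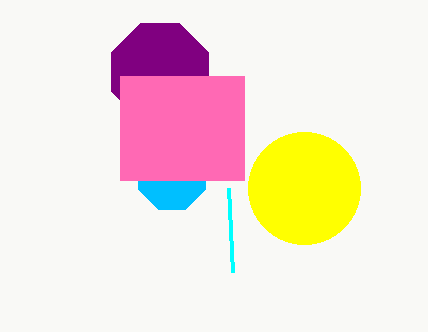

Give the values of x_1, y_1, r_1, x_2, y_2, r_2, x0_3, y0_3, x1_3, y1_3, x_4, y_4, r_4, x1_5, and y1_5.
x_1 = 172
y_1 = 176
r_1 = 36
x_2 = 160
y_2 = 72
r_2 = 52
x0_3 = 120
y0_3 = 76
x1_3 = 244
y1_3 = 180
x_4 = 304
y_4 = 188
r_4 = 56
x1_5 = 232
y1_5 = 272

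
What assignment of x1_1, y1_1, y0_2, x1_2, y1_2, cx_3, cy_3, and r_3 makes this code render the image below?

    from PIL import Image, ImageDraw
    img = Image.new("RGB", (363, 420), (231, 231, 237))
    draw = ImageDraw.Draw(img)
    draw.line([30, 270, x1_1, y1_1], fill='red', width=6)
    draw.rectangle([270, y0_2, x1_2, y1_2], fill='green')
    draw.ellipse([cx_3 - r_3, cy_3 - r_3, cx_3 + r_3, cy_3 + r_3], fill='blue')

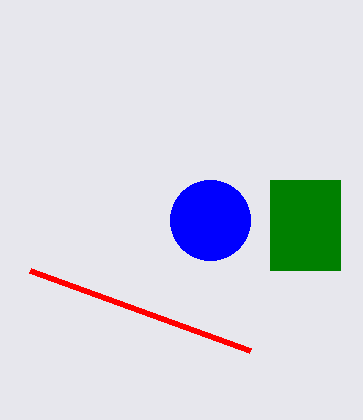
x1_1 = 250
y1_1 = 350
y0_2 = 180
x1_2 = 340
y1_2 = 270
cx_3 = 210
cy_3 = 220
r_3 = 40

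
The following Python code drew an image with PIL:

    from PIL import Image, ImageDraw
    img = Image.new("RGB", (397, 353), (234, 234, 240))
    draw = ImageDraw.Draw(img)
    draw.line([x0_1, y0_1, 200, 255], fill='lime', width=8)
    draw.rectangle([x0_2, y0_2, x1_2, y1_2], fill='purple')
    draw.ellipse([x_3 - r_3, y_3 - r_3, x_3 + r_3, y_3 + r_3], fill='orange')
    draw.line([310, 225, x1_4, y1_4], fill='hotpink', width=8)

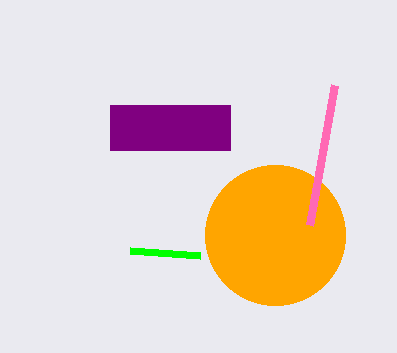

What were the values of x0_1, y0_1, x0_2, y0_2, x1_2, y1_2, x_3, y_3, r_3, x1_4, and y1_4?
x0_1 = 130
y0_1 = 250
x0_2 = 110
y0_2 = 105
x1_2 = 230
y1_2 = 150
x_3 = 275
y_3 = 235
r_3 = 70
x1_4 = 335
y1_4 = 85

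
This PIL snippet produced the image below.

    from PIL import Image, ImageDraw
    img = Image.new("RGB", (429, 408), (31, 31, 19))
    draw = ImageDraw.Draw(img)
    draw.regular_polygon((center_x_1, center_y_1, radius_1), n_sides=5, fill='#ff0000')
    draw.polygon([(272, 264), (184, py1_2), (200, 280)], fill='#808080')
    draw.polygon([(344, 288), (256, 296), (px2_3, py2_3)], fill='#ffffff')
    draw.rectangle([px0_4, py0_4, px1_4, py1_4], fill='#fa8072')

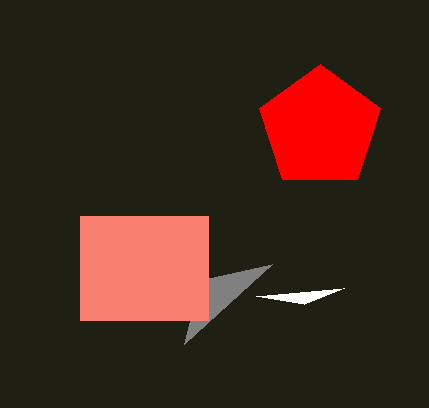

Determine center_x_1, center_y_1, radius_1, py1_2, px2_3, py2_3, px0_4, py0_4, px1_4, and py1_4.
center_x_1 = 320; center_y_1 = 128; radius_1 = 64; py1_2 = 344; px2_3 = 304; py2_3 = 304; px0_4 = 80; py0_4 = 216; px1_4 = 208; py1_4 = 320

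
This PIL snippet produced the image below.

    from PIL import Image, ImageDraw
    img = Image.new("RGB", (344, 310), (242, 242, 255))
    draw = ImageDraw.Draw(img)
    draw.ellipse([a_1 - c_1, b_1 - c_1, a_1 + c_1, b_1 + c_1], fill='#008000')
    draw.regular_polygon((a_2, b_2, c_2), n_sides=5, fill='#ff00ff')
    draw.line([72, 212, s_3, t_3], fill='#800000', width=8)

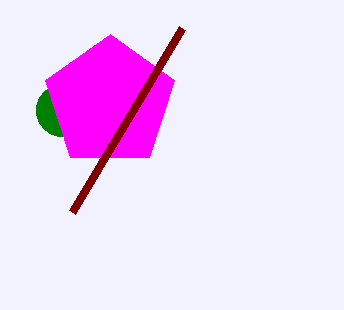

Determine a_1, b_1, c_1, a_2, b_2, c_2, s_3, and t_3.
a_1 = 62; b_1 = 110; c_1 = 26; a_2 = 110; b_2 = 102; c_2 = 68; s_3 = 182; t_3 = 28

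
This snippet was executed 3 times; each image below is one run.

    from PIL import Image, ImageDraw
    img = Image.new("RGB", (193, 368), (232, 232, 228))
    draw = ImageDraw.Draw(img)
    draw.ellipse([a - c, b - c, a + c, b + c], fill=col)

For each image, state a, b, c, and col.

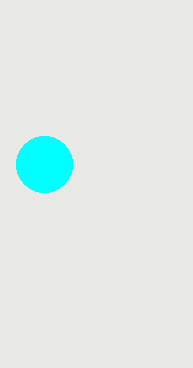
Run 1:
a = 44
b = 164
c = 28
col = 'cyan'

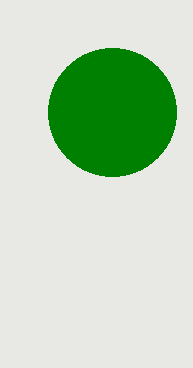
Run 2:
a = 112
b = 112
c = 64
col = 'green'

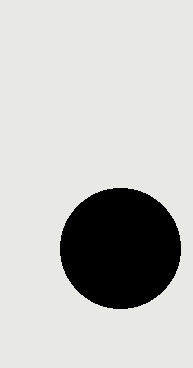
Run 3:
a = 120; b = 248; c = 60; col = 'black'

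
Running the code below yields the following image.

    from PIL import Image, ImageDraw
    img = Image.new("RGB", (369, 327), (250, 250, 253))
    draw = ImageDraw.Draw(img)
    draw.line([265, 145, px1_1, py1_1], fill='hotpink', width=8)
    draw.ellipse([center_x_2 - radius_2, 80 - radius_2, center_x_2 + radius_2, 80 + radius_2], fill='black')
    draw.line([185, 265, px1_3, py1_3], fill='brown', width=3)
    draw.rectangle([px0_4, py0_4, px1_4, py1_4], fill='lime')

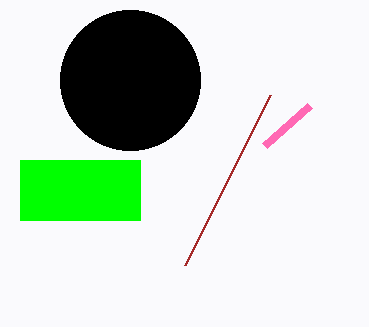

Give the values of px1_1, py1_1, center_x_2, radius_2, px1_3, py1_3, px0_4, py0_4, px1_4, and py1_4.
px1_1 = 310; py1_1 = 105; center_x_2 = 130; radius_2 = 70; px1_3 = 270; py1_3 = 95; px0_4 = 20; py0_4 = 160; px1_4 = 140; py1_4 = 220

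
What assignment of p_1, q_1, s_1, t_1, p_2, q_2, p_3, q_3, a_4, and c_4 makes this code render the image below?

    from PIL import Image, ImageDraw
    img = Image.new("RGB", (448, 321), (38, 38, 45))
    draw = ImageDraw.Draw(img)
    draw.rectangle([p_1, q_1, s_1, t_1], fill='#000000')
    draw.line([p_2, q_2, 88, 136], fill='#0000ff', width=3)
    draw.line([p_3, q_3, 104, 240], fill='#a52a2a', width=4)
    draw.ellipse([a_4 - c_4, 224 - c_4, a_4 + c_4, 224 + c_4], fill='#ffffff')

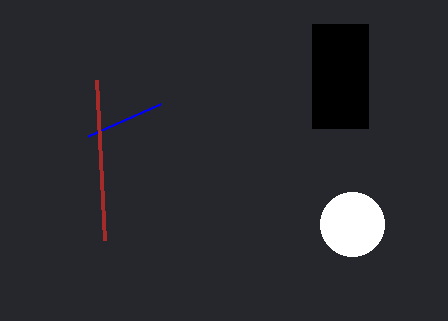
p_1 = 312, q_1 = 24, s_1 = 368, t_1 = 128, p_2 = 160, q_2 = 104, p_3 = 96, q_3 = 80, a_4 = 352, c_4 = 32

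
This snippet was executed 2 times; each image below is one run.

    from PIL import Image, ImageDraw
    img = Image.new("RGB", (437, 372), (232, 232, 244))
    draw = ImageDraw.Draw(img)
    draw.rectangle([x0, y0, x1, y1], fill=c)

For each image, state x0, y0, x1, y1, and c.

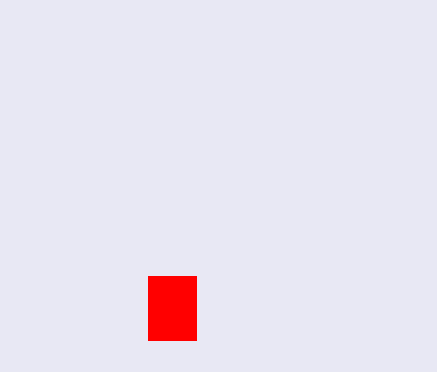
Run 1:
x0 = 148
y0 = 276
x1 = 196
y1 = 340
c = 'red'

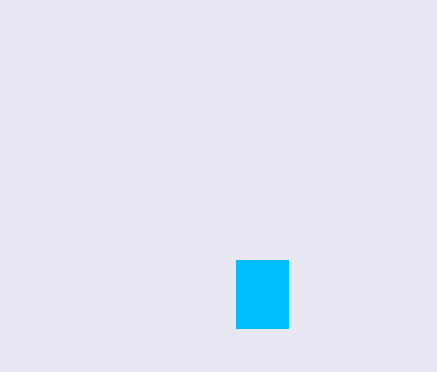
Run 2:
x0 = 236, y0 = 260, x1 = 288, y1 = 328, c = 'deepskyblue'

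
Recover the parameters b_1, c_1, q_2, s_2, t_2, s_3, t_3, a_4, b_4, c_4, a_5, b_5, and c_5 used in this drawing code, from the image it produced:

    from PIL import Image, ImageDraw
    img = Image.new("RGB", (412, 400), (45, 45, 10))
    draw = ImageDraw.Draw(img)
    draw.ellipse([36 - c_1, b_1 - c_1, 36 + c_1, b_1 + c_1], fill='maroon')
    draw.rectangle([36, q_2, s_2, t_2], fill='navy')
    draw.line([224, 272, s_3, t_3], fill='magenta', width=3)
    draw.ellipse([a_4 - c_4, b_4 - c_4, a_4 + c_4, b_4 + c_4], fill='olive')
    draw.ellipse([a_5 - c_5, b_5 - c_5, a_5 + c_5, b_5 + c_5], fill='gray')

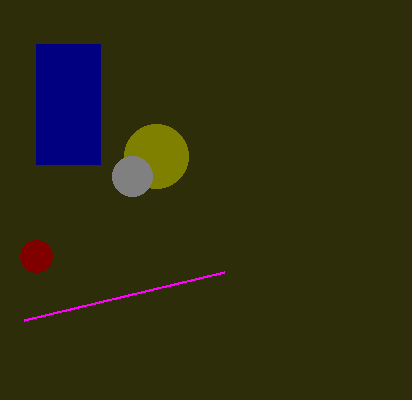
b_1 = 256
c_1 = 16
q_2 = 44
s_2 = 100
t_2 = 164
s_3 = 24
t_3 = 320
a_4 = 156
b_4 = 156
c_4 = 32
a_5 = 132
b_5 = 176
c_5 = 20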